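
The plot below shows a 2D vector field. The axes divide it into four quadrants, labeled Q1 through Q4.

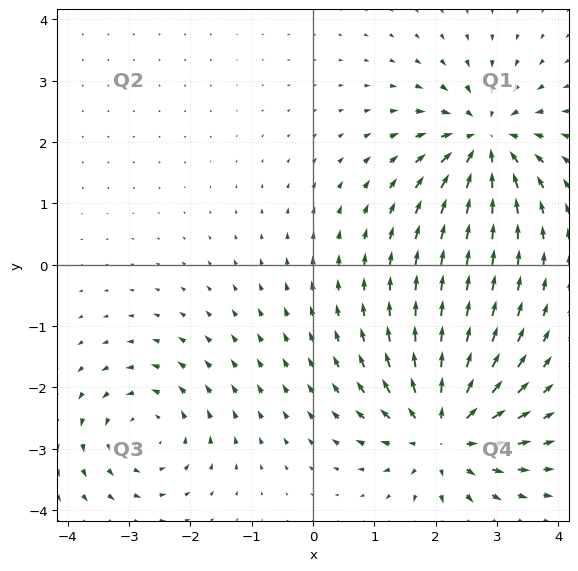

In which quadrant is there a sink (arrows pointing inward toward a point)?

The sink sits at approximately (2.8, 2.0), which lies in quadrant Q1. The divergence there is about -5, negative as expected for a sink.

Q1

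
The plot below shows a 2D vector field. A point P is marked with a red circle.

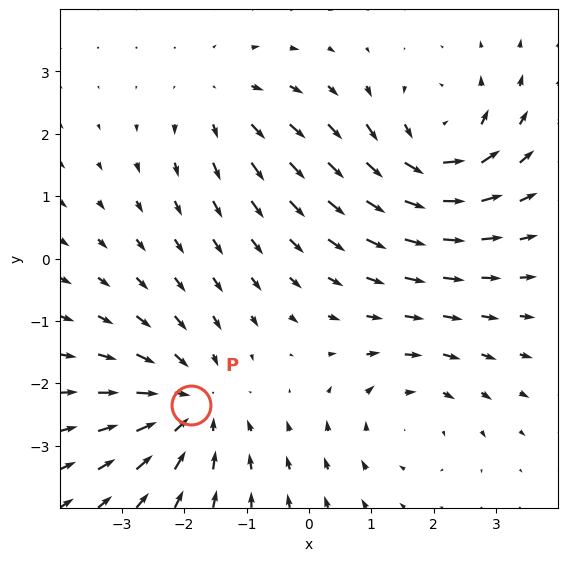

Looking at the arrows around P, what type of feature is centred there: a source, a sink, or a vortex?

sink

At P (-1.9, -2.3) the arrows converge inward. Divergence about -4, curl ≈0 — negative divergence with near-zero curl is a sink.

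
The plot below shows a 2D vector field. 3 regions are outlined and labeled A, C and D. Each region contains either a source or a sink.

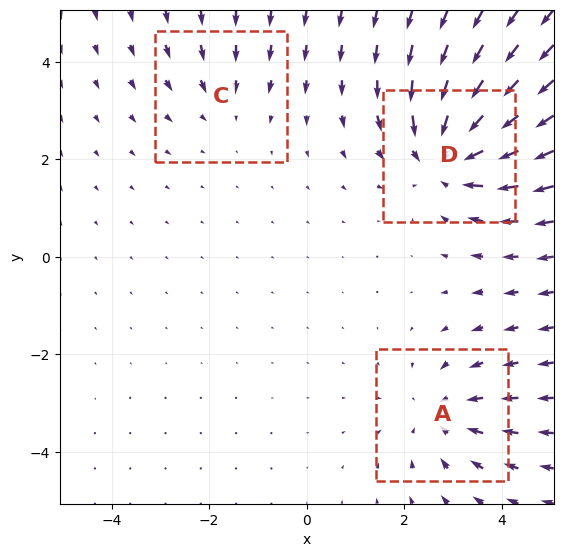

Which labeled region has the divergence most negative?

Divergence at each region's feature centre — A: about -3, C: about -2, D: about -4. Region D is most negative.

D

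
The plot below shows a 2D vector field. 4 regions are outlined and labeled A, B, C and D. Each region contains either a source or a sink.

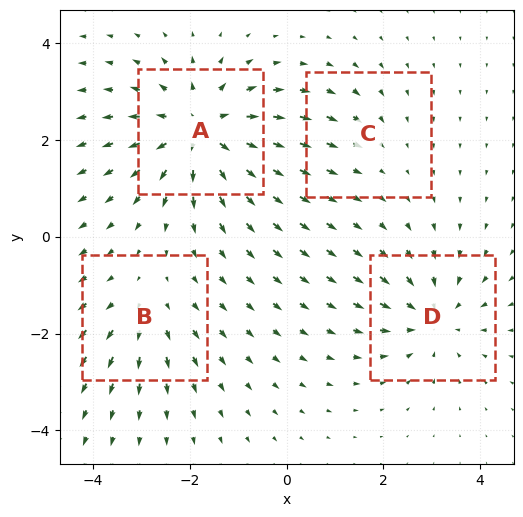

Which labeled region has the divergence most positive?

Divergence at each region's feature centre — A: about +6, B: about +3, C: about -2, D: about -4. Region A is most positive.

A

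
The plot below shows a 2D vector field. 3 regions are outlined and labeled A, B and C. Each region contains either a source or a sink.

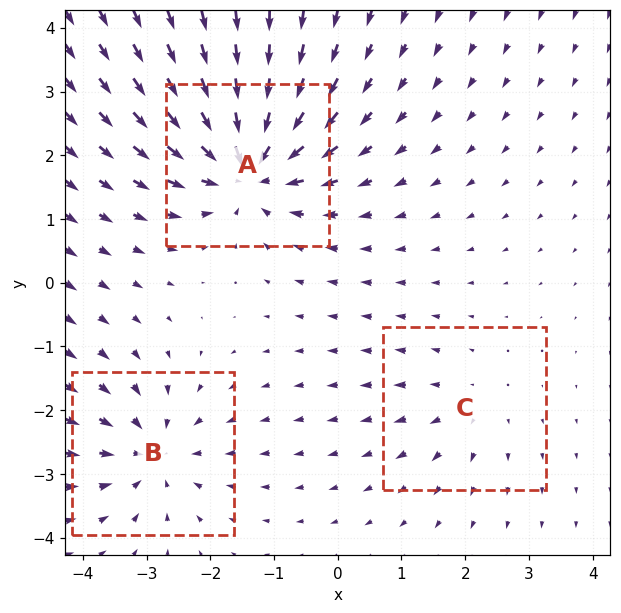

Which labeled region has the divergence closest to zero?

C

Divergence at each region's feature centre — A: about -6, B: about -4, C: about +2. Region C is closest to zero.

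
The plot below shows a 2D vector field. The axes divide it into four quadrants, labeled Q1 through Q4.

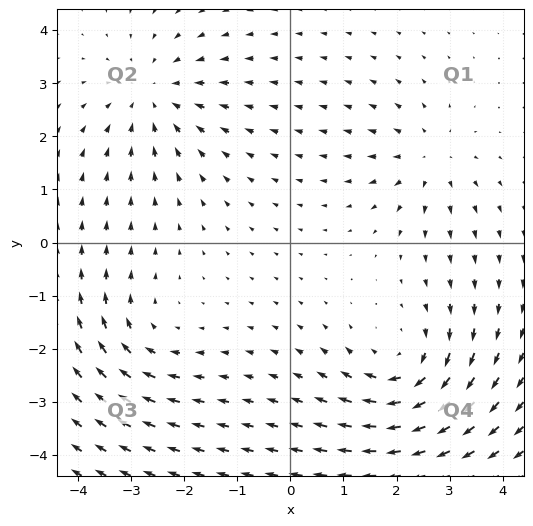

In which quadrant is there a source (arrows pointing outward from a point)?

Q1

The source sits at approximately (2.6, 1.6), which lies in quadrant Q1. The divergence there is about +3, positive as expected for a source.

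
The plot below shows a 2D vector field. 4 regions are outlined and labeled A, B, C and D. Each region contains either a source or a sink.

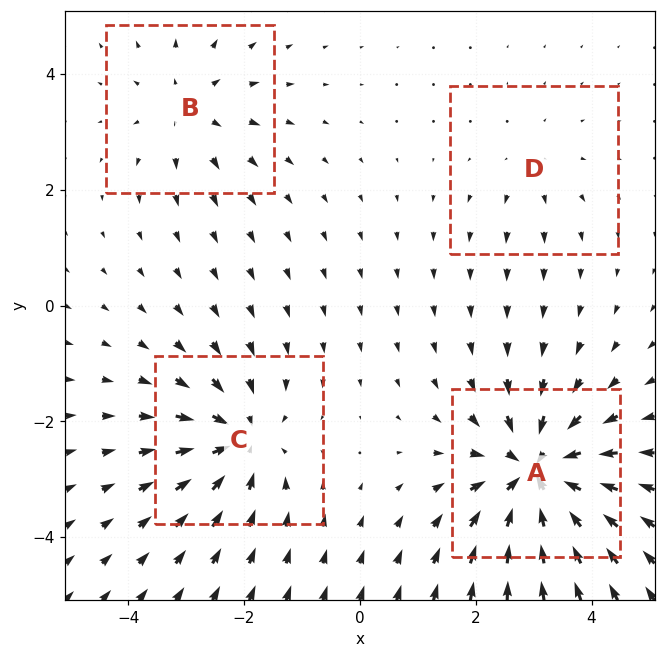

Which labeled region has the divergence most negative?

A

Divergence at each region's feature centre — A: about -8, B: about +4, C: about -5, D: about +2. Region A is most negative.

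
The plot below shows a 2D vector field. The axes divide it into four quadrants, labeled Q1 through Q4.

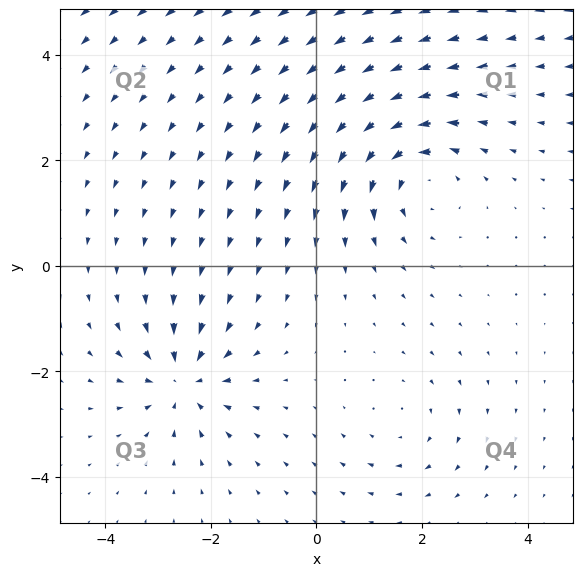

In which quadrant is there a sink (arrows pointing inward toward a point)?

The sink sits at approximately (-2.5, -2.2), which lies in quadrant Q3. The divergence there is about -5, negative as expected for a sink.

Q3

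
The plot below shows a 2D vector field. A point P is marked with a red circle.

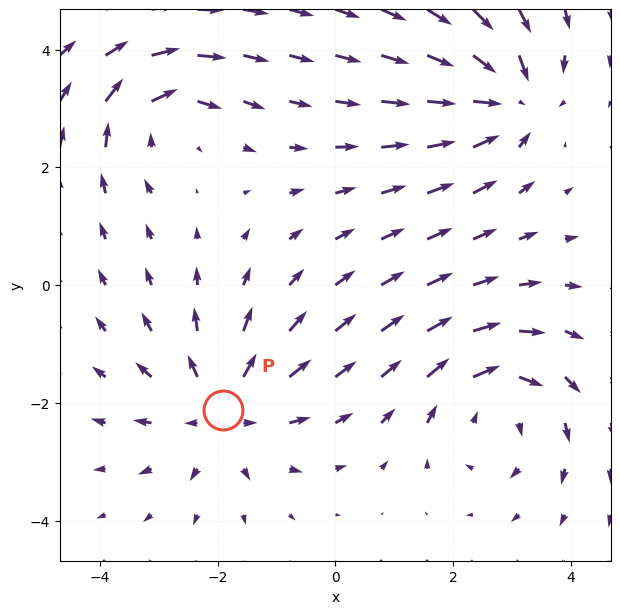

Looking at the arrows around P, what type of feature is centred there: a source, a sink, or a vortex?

source

At P (-1.9, -2.1) the arrows spread outward. Divergence about +5, curl ≈0 — positive divergence with near-zero curl is a source.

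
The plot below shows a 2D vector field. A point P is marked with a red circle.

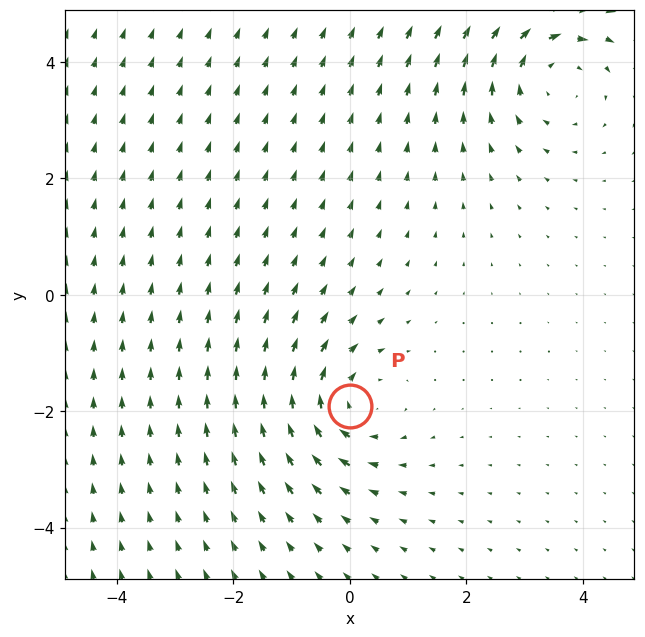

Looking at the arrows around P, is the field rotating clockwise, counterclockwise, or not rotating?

Near P at (0.0, -1.9) the arrows circulate clockwise. The curl (z-component) there is about -4; negative curl means clockwise rotation.

clockwise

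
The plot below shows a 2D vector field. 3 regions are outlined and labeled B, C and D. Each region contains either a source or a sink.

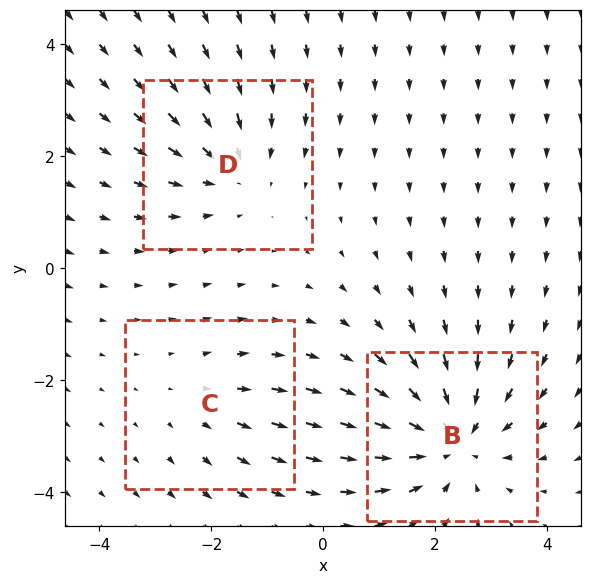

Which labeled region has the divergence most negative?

Divergence at each region's feature centre — B: about -4, C: about +2, D: about -3. Region B is most negative.

B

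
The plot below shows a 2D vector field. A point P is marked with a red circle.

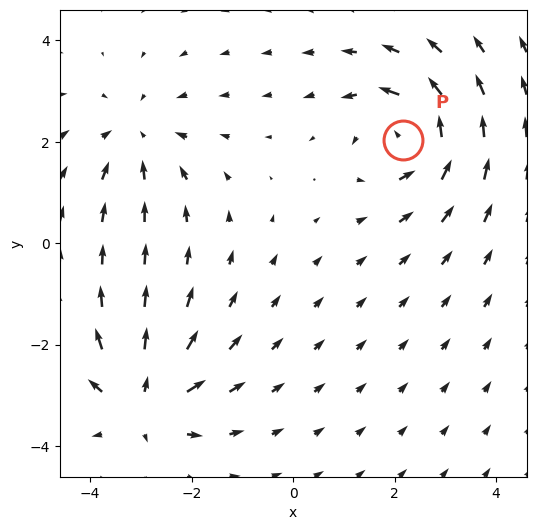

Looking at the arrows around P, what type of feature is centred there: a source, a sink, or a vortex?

At P (2.2, 2.0) the arrows circulate counterclockwise. Divergence ≈0, curl about +4 — near-zero divergence with nonzero curl is a vortex.

vortex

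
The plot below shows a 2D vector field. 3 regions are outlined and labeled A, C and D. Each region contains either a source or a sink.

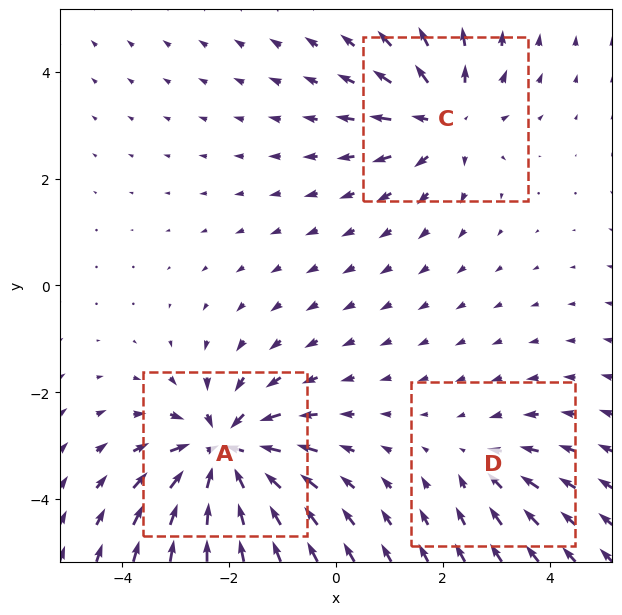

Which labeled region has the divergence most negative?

A

Divergence at each region's feature centre — A: about -5, C: about +4, D: about -2. Region A is most negative.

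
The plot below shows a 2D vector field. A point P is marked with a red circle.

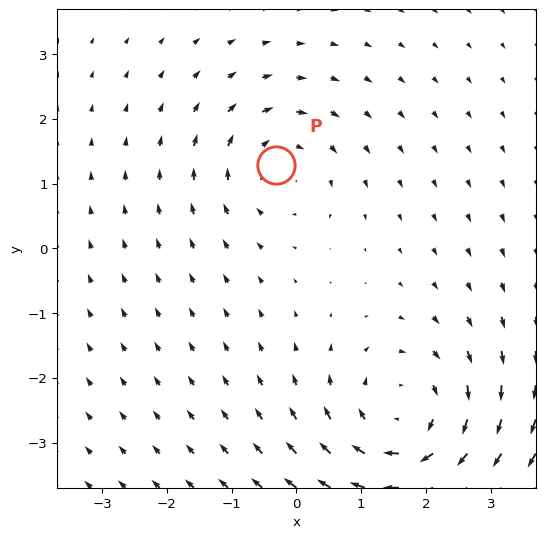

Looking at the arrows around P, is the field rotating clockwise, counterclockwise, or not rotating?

clockwise

Near P at (-0.3, 1.3) the arrows circulate clockwise. The curl (z-component) there is about -3; negative curl means clockwise rotation.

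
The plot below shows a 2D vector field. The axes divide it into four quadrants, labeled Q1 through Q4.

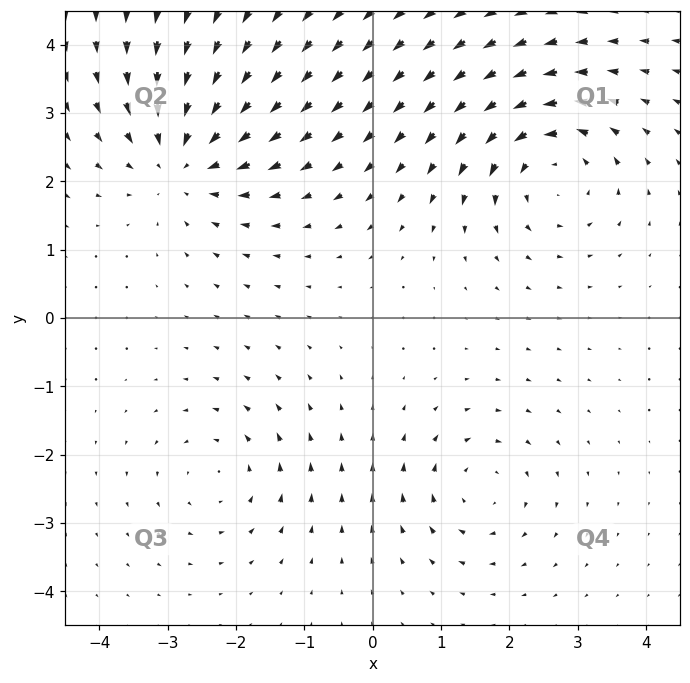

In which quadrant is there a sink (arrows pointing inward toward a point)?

Q2

The sink sits at approximately (-2.8, 2.3), which lies in quadrant Q2. The divergence there is about -5, negative as expected for a sink.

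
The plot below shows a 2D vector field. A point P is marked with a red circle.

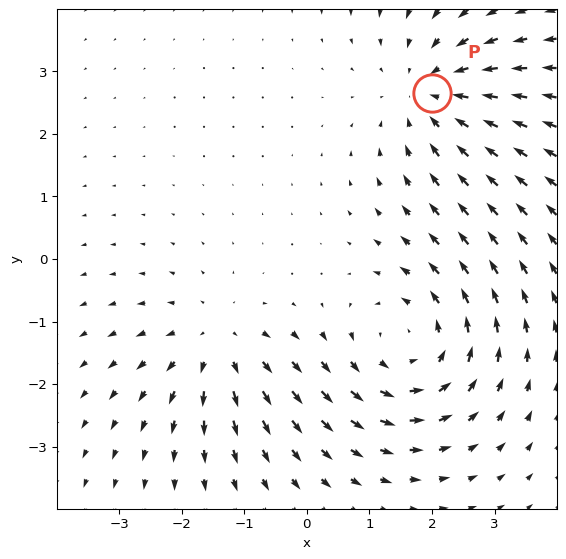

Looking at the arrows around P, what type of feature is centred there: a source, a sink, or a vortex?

sink

At P (2.0, 2.7) the arrows converge inward. Divergence about -3, curl ≈0 — negative divergence with near-zero curl is a sink.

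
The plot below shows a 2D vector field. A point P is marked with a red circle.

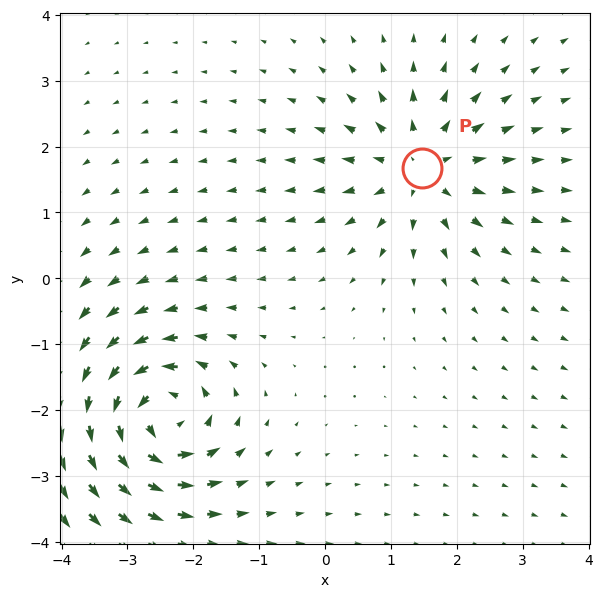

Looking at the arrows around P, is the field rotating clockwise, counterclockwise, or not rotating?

Near P at (1.5, 1.7) the arrows show no circulation. The curl there is ≈0.

not rotating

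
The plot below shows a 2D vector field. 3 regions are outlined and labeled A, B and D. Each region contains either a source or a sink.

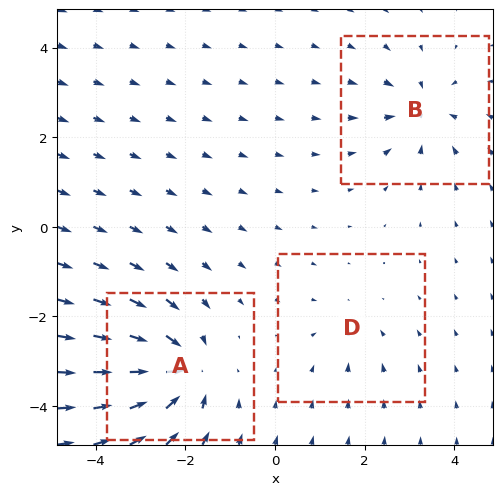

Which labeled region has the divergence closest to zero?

D

Divergence at each region's feature centre — A: about -6, B: about -4, D: about -2. Region D is closest to zero.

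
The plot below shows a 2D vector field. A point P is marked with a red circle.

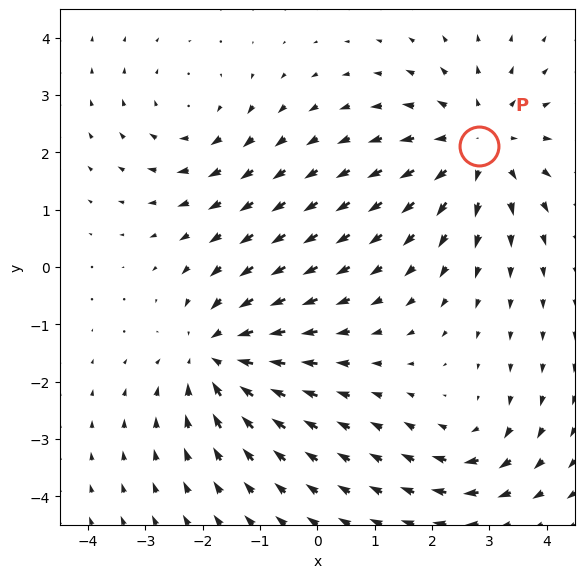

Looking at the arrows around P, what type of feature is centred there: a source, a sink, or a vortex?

source

At P (2.8, 2.1) the arrows spread outward. Divergence about +4, curl ≈0 — positive divergence with near-zero curl is a source.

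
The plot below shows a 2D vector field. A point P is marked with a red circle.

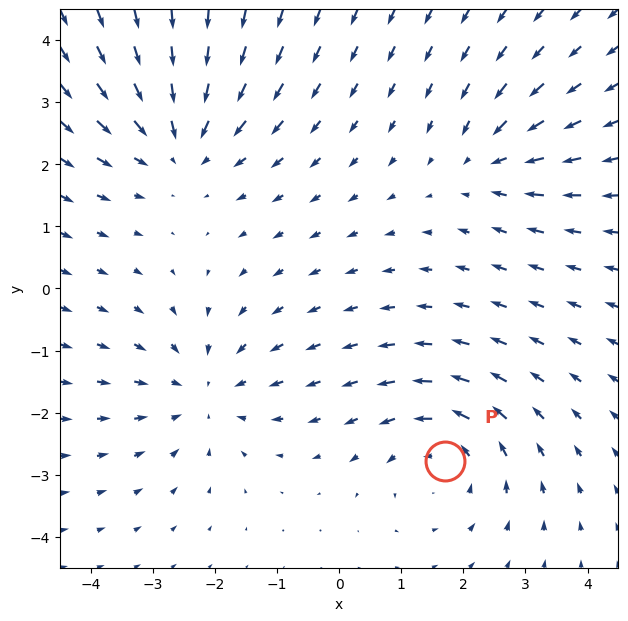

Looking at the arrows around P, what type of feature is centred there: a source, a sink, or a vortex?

vortex

At P (1.7, -2.8) the arrows circulate counterclockwise. Divergence ≈0, curl about +4 — near-zero divergence with nonzero curl is a vortex.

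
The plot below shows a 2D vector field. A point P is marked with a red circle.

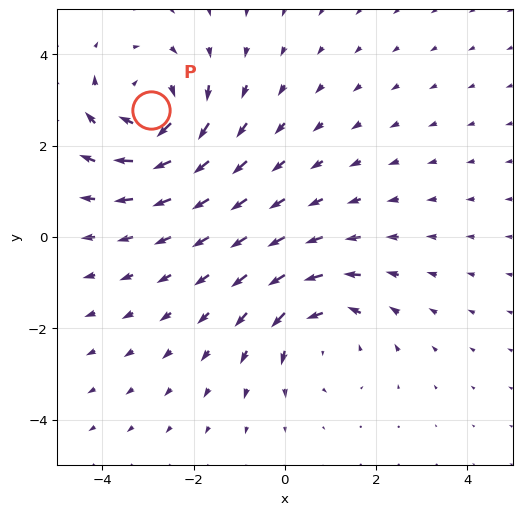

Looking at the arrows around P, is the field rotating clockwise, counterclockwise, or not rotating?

Near P at (-2.9, 2.8) the arrows circulate clockwise. The curl (z-component) there is about -5; negative curl means clockwise rotation.

clockwise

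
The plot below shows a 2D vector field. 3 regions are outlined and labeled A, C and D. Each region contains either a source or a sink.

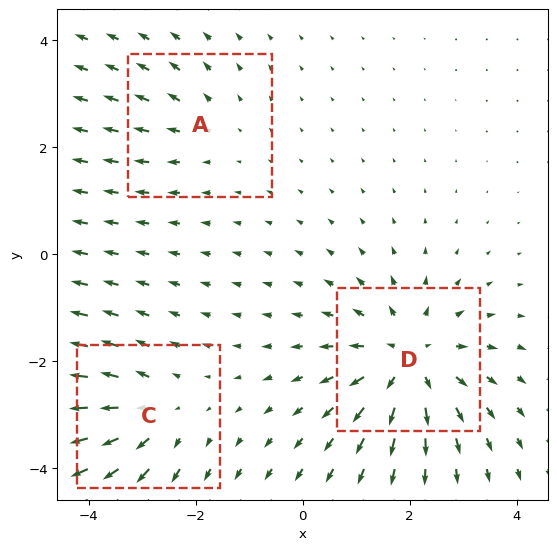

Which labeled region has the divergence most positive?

Divergence at each region's feature centre — A: about +2, C: about +3, D: about +5. Region D is most positive.

D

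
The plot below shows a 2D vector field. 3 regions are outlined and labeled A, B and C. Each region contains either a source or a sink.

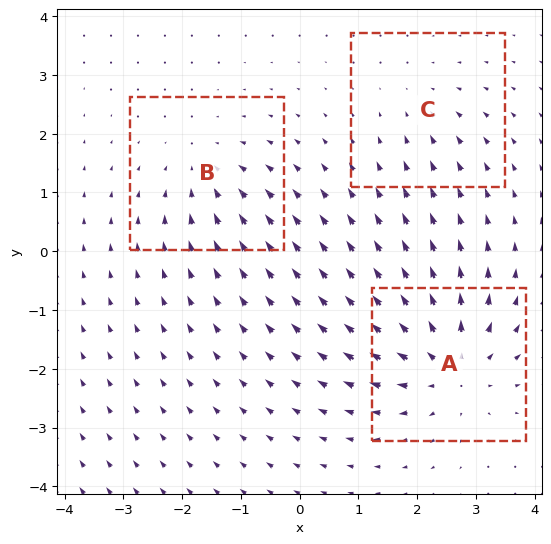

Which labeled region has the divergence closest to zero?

Divergence at each region's feature centre — A: about +5, B: about -3, C: about -2. Region C is closest to zero.

C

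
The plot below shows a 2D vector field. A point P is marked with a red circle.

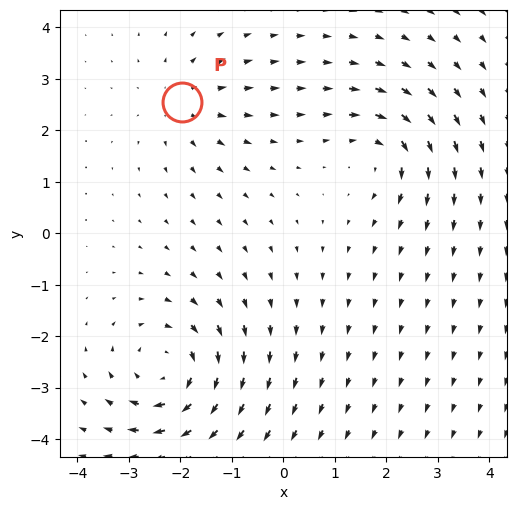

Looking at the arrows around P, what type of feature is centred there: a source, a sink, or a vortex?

At P (-2.0, 2.5) the arrows spread outward. Divergence about +2, curl ≈0 — positive divergence with near-zero curl is a source.

source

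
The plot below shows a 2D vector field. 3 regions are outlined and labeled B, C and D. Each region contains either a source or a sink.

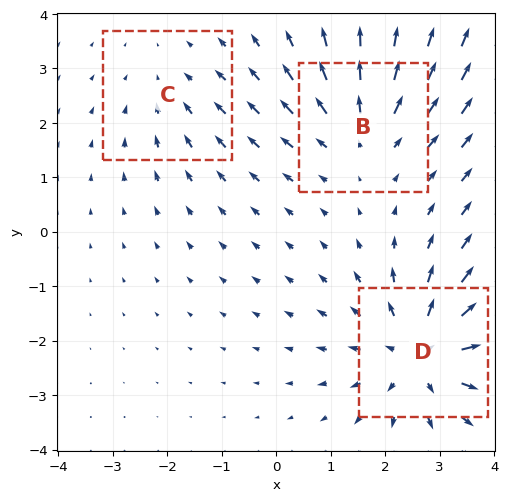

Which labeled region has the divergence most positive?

Divergence at each region's feature centre — B: about +3, C: about -2, D: about +5. Region D is most positive.

D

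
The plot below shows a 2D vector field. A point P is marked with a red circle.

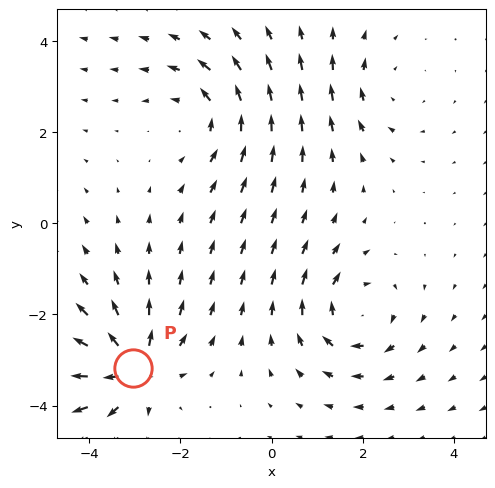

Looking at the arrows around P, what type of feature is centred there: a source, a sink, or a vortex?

source

At P (-3.0, -3.2) the arrows spread outward. Divergence about +6, curl ≈0 — positive divergence with near-zero curl is a source.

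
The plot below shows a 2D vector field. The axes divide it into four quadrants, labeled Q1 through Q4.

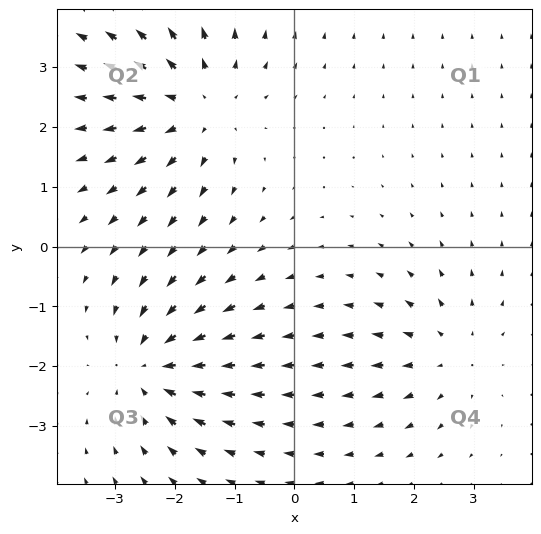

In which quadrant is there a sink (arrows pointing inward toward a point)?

The sink sits at approximately (-2.4, -2.0), which lies in quadrant Q3. The divergence there is about -4, negative as expected for a sink.

Q3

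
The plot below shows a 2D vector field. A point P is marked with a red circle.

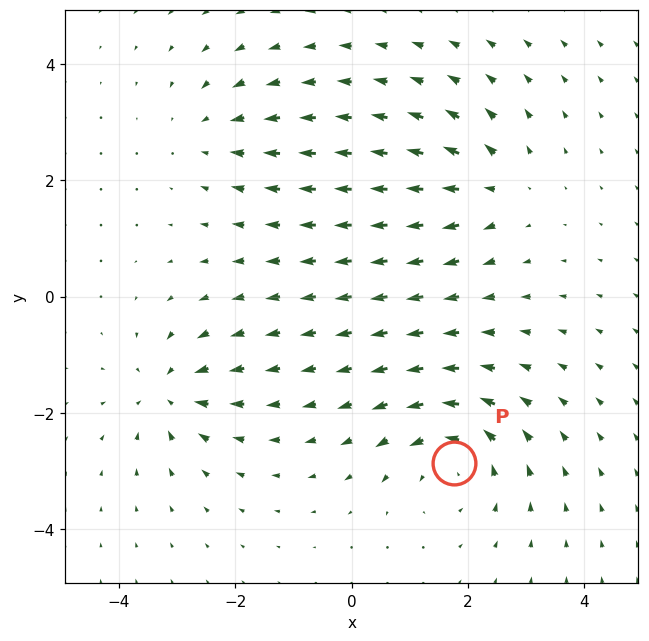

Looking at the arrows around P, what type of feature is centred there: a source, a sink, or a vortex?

At P (1.8, -2.9) the arrows circulate counterclockwise. Divergence ≈0, curl about +4 — near-zero divergence with nonzero curl is a vortex.

vortex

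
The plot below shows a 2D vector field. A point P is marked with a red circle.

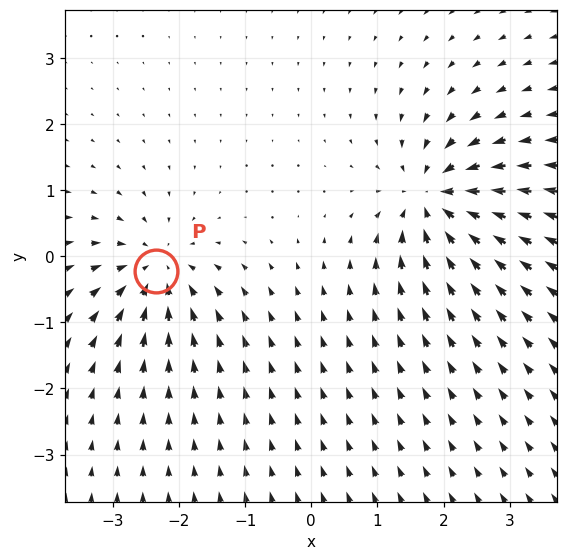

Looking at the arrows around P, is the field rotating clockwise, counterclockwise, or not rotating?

not rotating

Near P at (-2.3, -0.2) the arrows show no circulation. The curl there is ≈0.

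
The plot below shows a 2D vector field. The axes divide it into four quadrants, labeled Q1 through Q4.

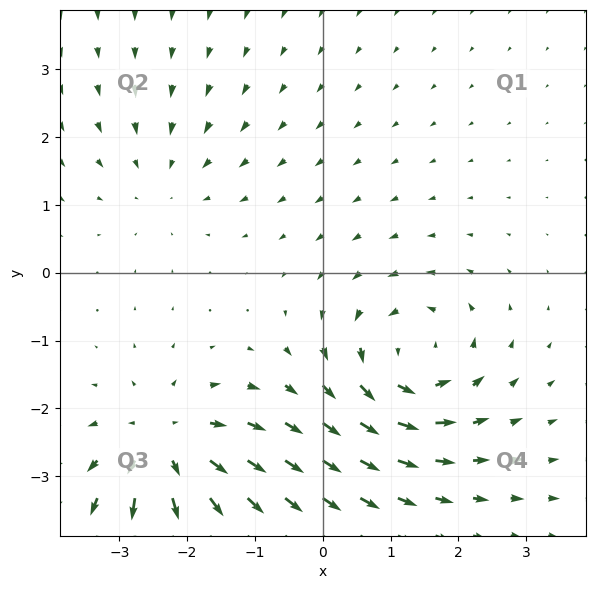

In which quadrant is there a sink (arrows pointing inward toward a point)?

The sink sits at approximately (-2.4, 1.4), which lies in quadrant Q2. The divergence there is about -2, negative as expected for a sink.

Q2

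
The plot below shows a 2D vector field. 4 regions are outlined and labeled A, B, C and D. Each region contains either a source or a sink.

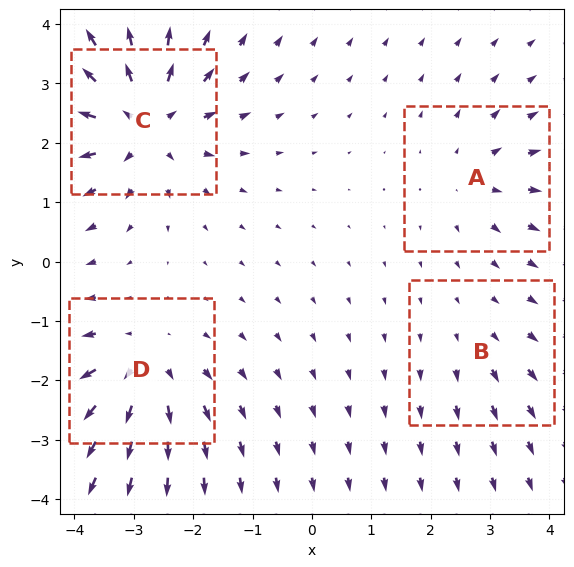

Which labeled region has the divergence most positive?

Divergence at each region's feature centre — A: about +3, B: about +2, C: about +7, D: about +5. Region C is most positive.

C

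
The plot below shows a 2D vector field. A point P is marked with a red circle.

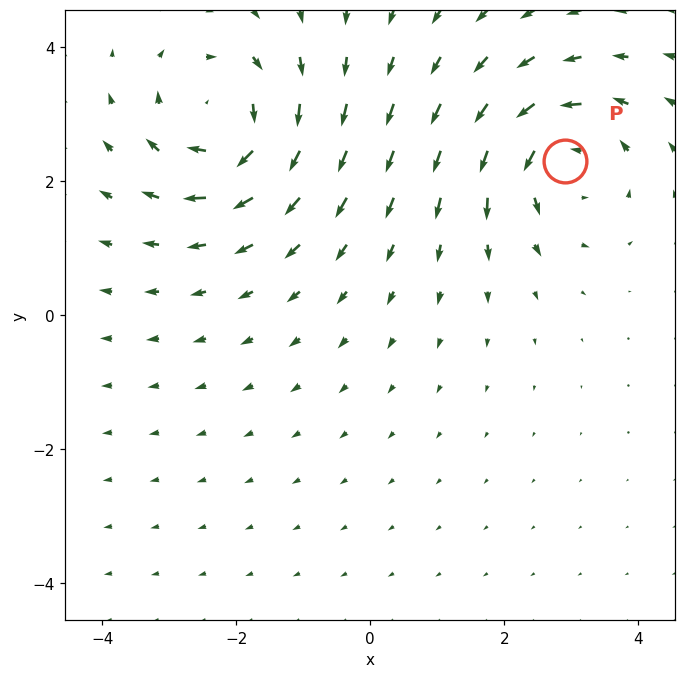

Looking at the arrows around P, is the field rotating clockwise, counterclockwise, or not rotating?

counterclockwise

Near P at (2.9, 2.3) the arrows circulate counterclockwise. The curl (z-component) there is about +5; positive curl means counterclockwise rotation.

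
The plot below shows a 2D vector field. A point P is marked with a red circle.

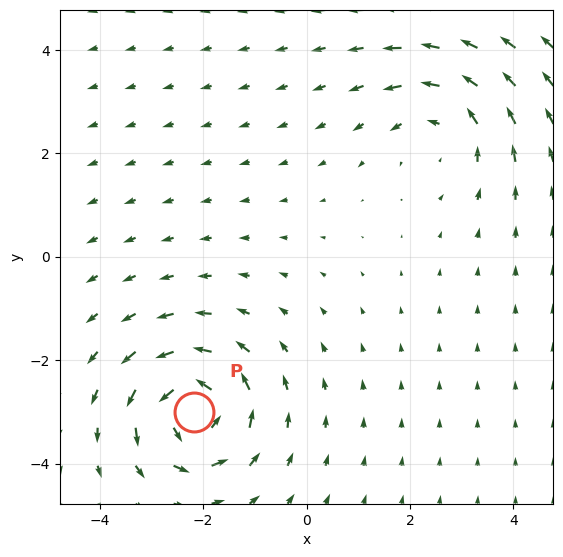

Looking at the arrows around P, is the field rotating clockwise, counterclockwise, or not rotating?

counterclockwise

Near P at (-2.2, -3.0) the arrows circulate counterclockwise. The curl (z-component) there is about +6; positive curl means counterclockwise rotation.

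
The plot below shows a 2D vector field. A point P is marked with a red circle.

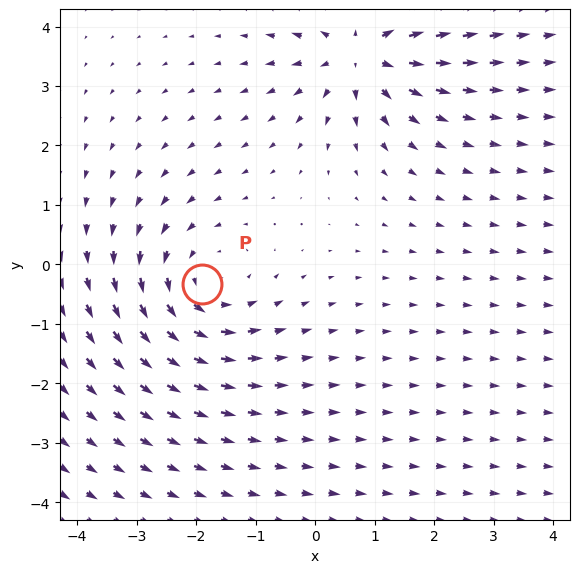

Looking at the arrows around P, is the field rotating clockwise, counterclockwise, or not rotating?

Near P at (-1.9, -0.3) the arrows circulate counterclockwise. The curl (z-component) there is about +3; positive curl means counterclockwise rotation.

counterclockwise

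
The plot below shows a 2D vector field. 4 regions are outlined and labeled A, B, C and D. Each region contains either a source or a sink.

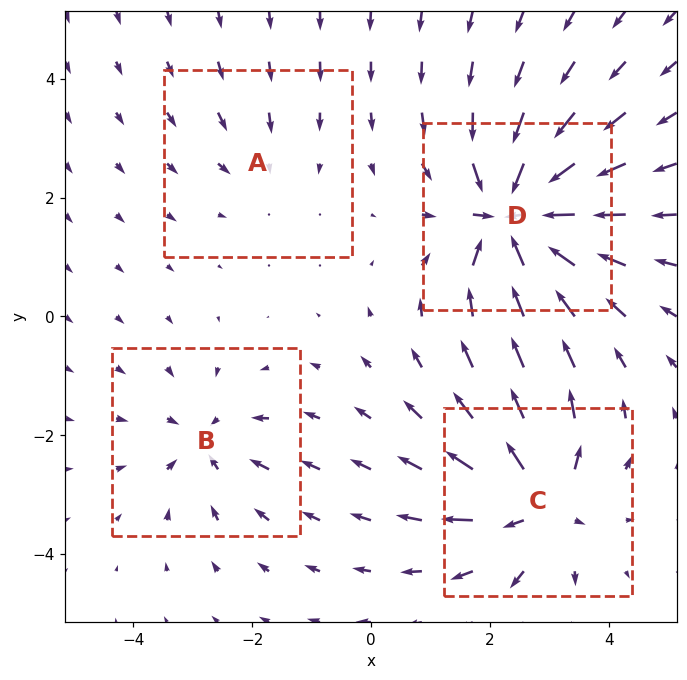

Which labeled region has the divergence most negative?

Divergence at each region's feature centre — A: about -2, B: about -4, C: about +6, D: about -9. Region D is most negative.

D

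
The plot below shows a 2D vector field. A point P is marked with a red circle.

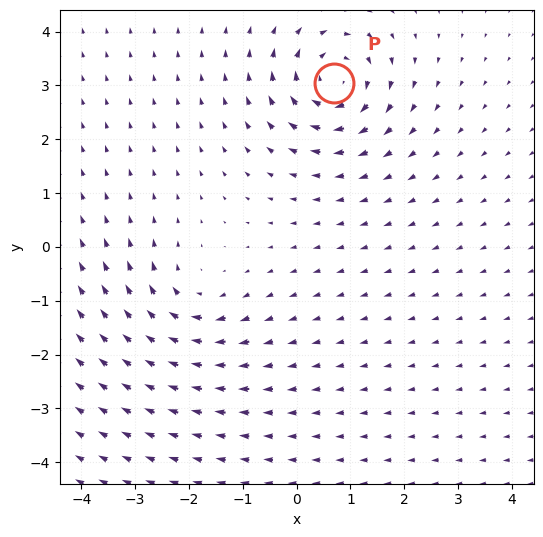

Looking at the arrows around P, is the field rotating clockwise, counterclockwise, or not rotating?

clockwise

Near P at (0.7, 3.0) the arrows circulate clockwise. The curl (z-component) there is about -5; negative curl means clockwise rotation.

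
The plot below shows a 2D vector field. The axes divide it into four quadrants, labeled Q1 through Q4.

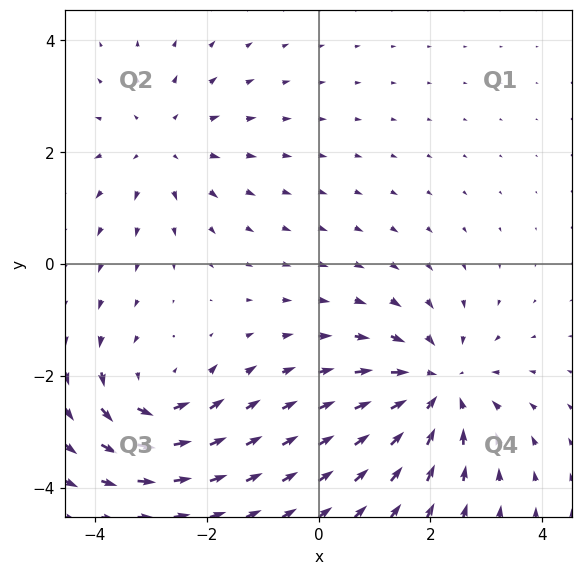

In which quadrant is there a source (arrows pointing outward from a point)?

Q2

The source sits at approximately (-2.8, 2.1), which lies in quadrant Q2. The divergence there is about +3, positive as expected for a source.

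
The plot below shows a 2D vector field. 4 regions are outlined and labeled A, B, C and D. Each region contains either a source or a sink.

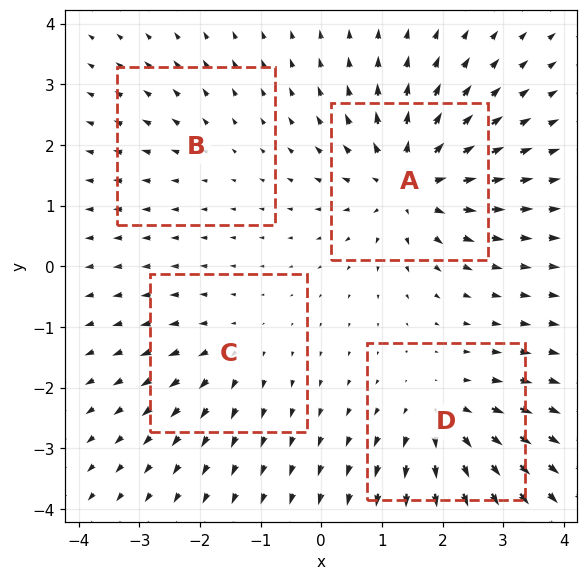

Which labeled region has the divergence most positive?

Divergence at each region's feature centre — A: about +8, B: about +2, C: about +4, D: about +5. Region A is most positive.

A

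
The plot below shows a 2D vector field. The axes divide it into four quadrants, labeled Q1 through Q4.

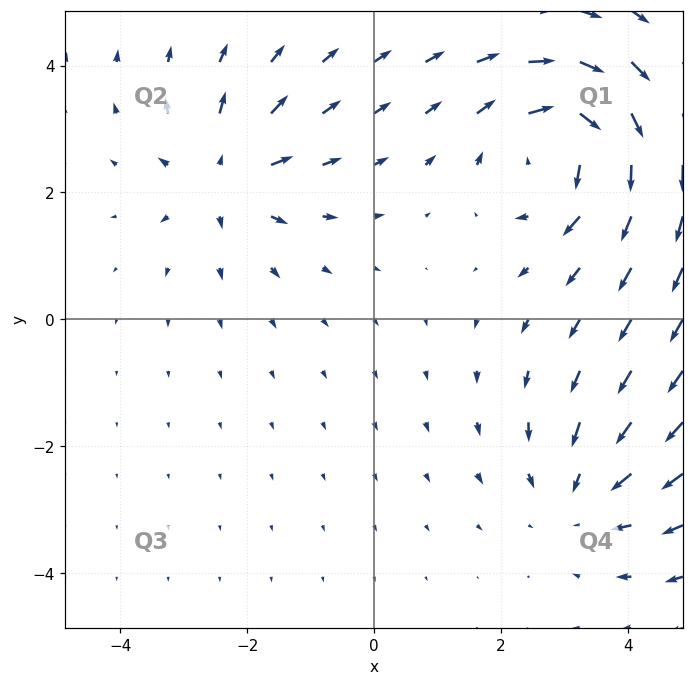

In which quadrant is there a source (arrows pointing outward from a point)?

The source sits at approximately (-2.4, 2.3), which lies in quadrant Q2. The divergence there is about +4, positive as expected for a source.

Q2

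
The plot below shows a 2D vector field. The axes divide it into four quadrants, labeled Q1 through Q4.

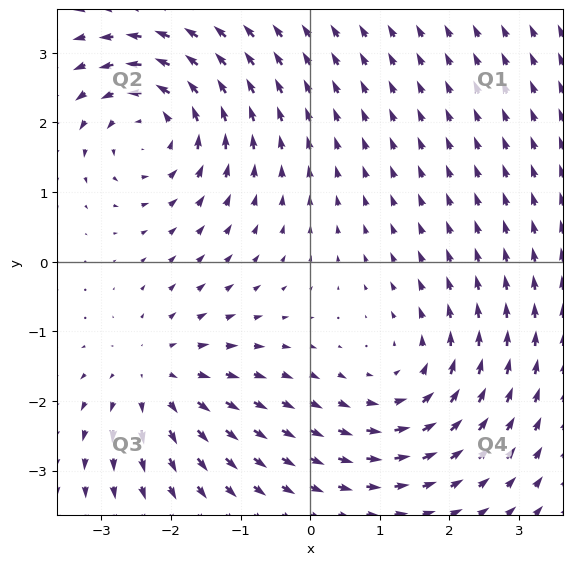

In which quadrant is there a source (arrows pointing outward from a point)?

The source sits at approximately (-2.2, -1.6), which lies in quadrant Q3. The divergence there is about +4, positive as expected for a source.

Q3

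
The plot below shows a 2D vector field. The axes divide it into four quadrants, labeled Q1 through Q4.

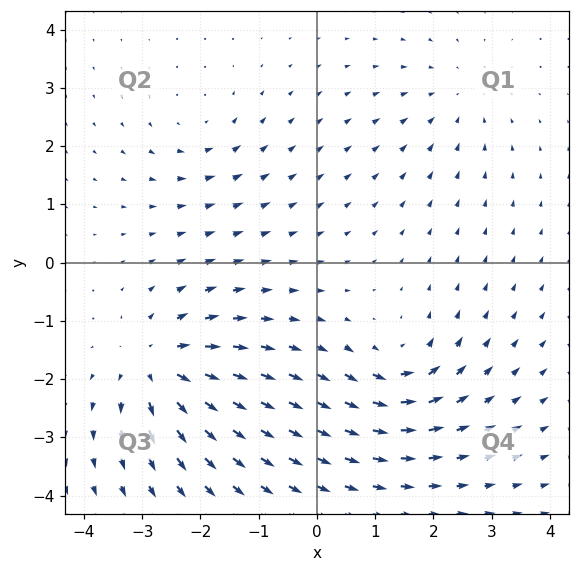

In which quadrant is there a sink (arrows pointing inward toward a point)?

The sink sits at approximately (2.4, 2.8), which lies in quadrant Q1. The divergence there is about -3, negative as expected for a sink.

Q1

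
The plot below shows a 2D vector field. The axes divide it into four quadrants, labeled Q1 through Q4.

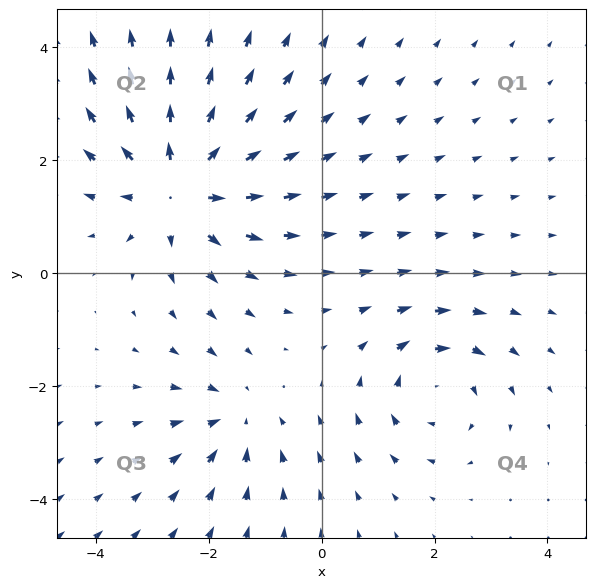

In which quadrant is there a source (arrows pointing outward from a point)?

Q2

The source sits at approximately (-2.5, 1.6), which lies in quadrant Q2. The divergence there is about +5, positive as expected for a source.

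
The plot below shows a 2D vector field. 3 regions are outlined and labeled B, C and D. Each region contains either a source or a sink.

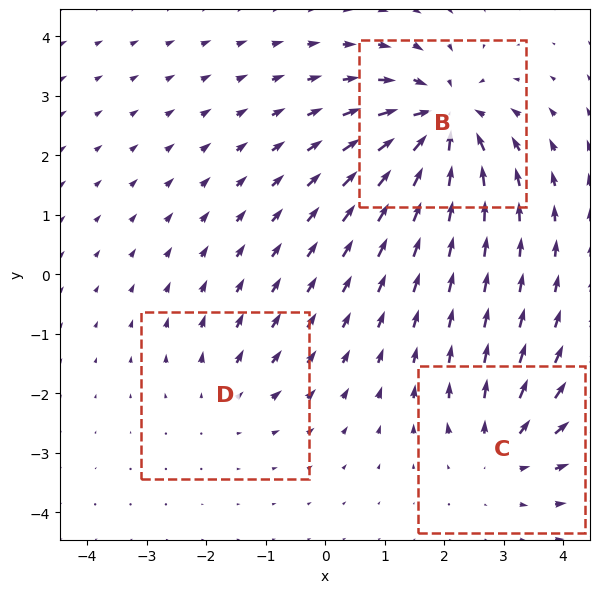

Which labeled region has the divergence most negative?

Divergence at each region's feature centre — B: about -6, C: about +3, D: about +2. Region B is most negative.

B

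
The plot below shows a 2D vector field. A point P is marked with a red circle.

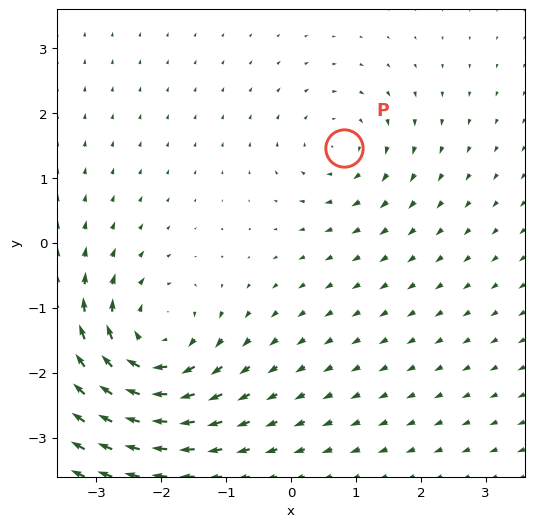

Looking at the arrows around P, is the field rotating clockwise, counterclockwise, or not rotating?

Near P at (0.8, 1.5) the arrows circulate clockwise. The curl (z-component) there is about -3; negative curl means clockwise rotation.

clockwise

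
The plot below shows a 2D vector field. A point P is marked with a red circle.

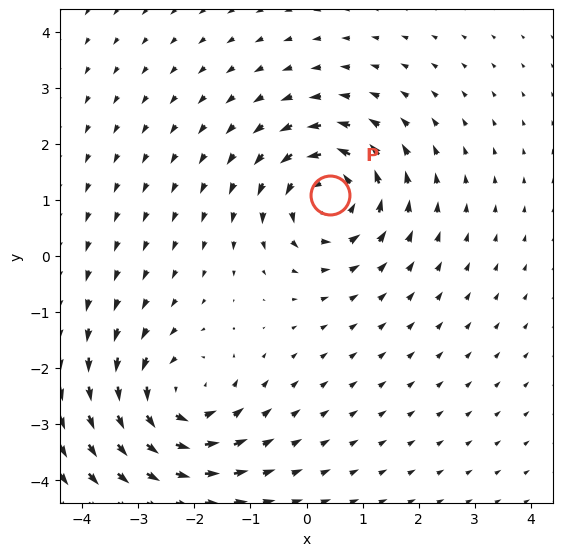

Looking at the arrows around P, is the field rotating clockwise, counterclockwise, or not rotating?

counterclockwise

Near P at (0.4, 1.1) the arrows circulate counterclockwise. The curl (z-component) there is about +6; positive curl means counterclockwise rotation.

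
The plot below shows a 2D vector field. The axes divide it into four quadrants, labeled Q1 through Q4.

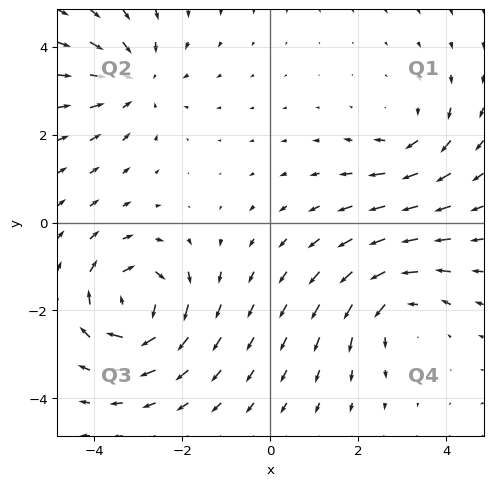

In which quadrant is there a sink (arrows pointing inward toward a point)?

The sink sits at approximately (-3.1, 3.2), which lies in quadrant Q2. The divergence there is about -4, negative as expected for a sink.

Q2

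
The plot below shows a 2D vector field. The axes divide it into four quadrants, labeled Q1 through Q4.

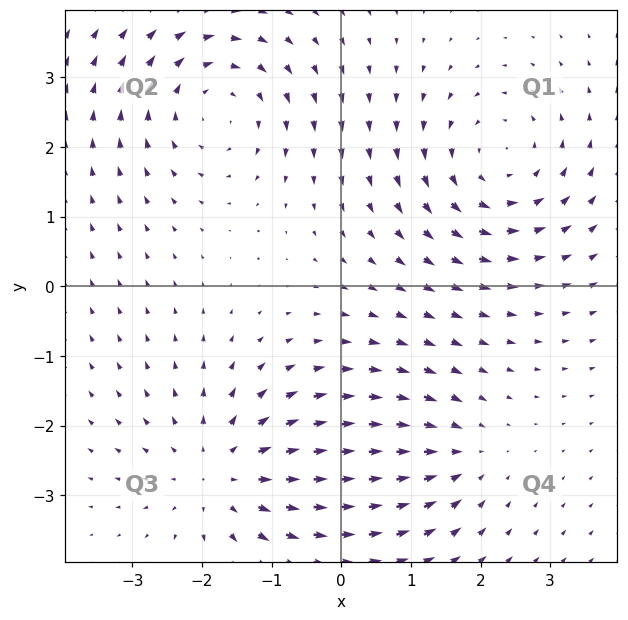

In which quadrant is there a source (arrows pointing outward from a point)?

The source sits at approximately (-1.7, -2.7), which lies in quadrant Q3. The divergence there is about +4, positive as expected for a source.

Q3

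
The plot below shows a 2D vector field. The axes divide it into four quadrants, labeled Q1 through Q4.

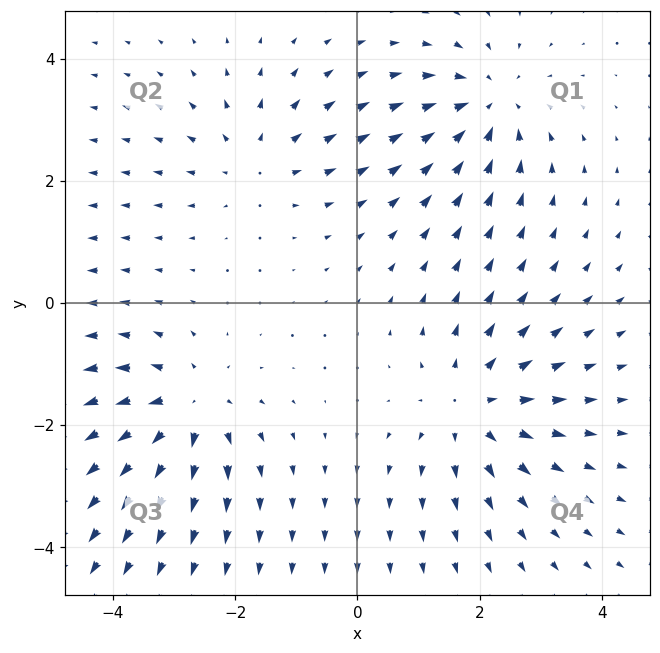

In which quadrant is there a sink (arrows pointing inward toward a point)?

Q1

The sink sits at approximately (2.2, 3.2), which lies in quadrant Q1. The divergence there is about -4, negative as expected for a sink.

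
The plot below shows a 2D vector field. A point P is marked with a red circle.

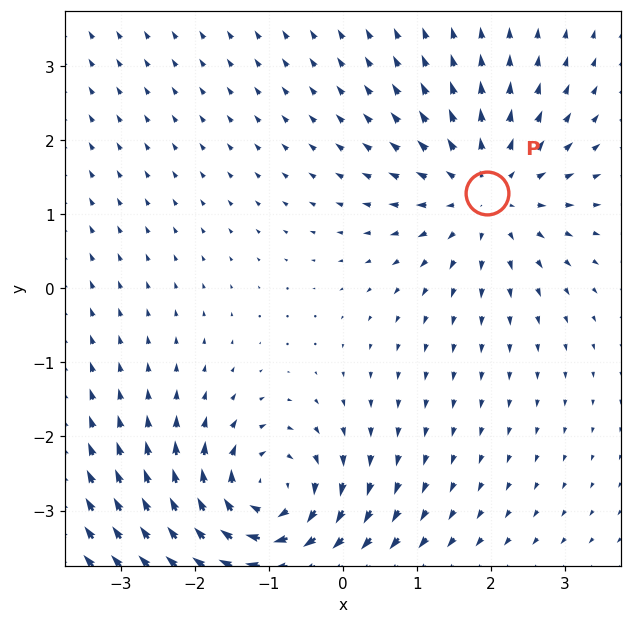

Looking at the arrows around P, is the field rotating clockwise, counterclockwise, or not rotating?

Near P at (1.9, 1.3) the arrows show no circulation. The curl there is ≈0.

not rotating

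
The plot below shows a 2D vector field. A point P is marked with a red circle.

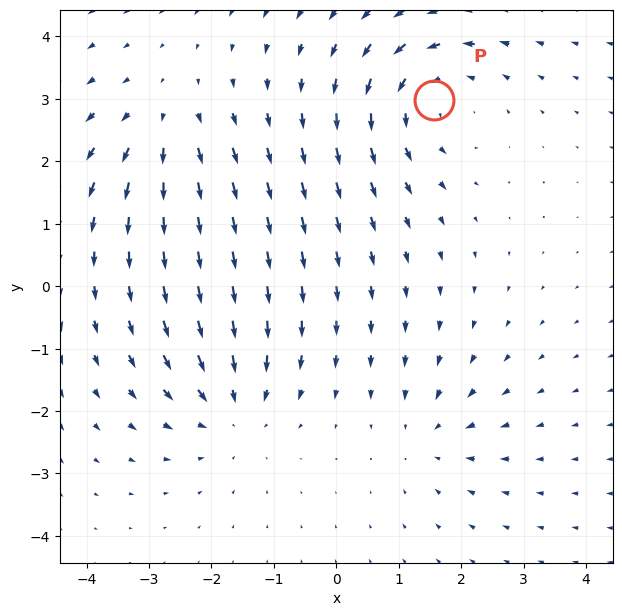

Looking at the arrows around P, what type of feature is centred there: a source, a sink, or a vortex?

At P (1.6, 3.0) the arrows circulate counterclockwise. Divergence ≈0, curl about +4 — near-zero divergence with nonzero curl is a vortex.

vortex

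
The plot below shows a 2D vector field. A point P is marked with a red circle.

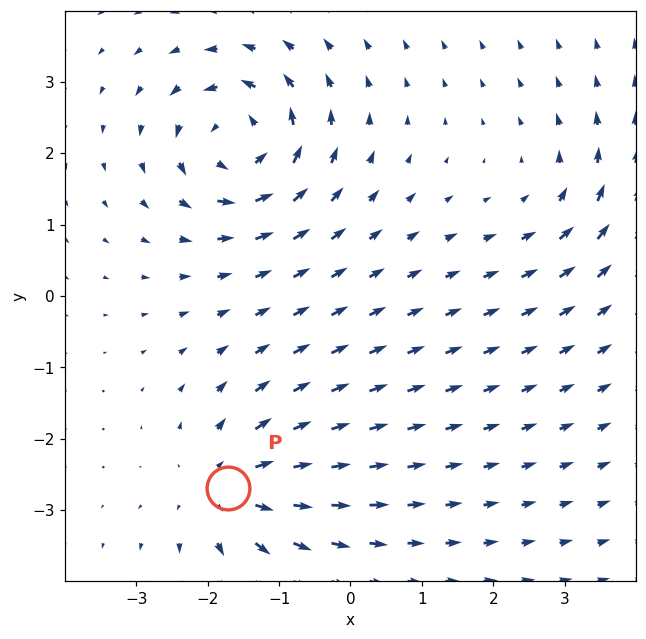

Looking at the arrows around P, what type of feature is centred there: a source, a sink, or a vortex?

At P (-1.7, -2.7) the arrows spread outward. Divergence about +4, curl ≈0 — positive divergence with near-zero curl is a source.

source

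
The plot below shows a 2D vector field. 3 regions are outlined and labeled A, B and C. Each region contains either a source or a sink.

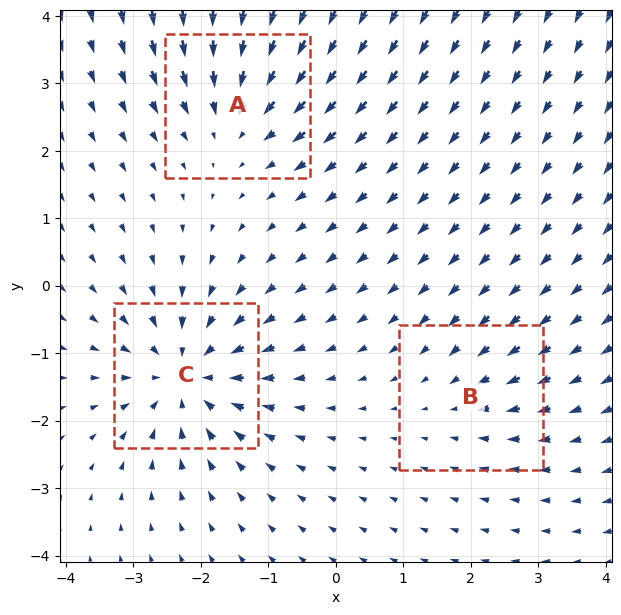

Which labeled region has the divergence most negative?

Divergence at each region's feature centre — A: about -4, B: about -2, C: about -5. Region C is most negative.

C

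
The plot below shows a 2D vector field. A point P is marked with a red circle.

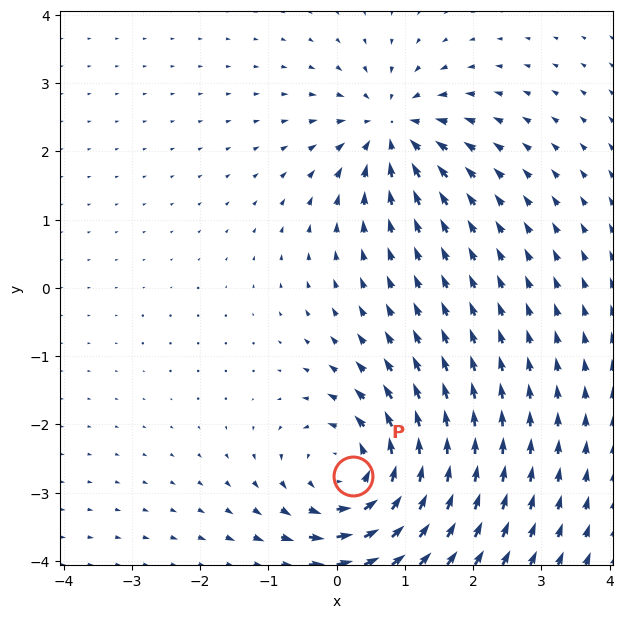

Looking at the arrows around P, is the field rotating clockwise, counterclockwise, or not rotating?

counterclockwise

Near P at (0.2, -2.8) the arrows circulate counterclockwise. The curl (z-component) there is about +5; positive curl means counterclockwise rotation.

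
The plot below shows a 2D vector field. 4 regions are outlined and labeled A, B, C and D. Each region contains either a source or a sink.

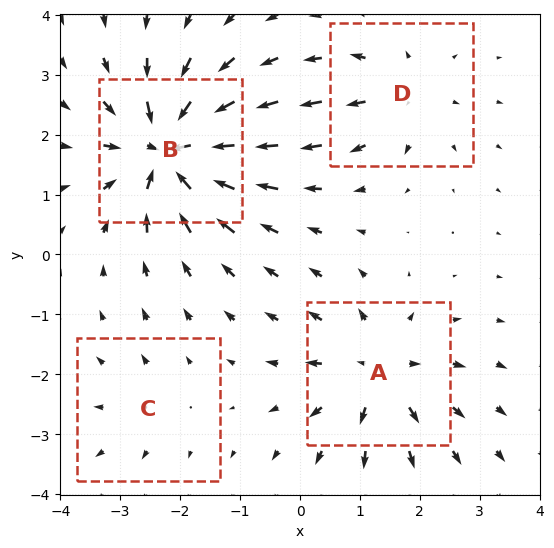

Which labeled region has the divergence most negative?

Divergence at each region's feature centre — A: about +6, B: about -9, C: about +3, D: about +4. Region B is most negative.

B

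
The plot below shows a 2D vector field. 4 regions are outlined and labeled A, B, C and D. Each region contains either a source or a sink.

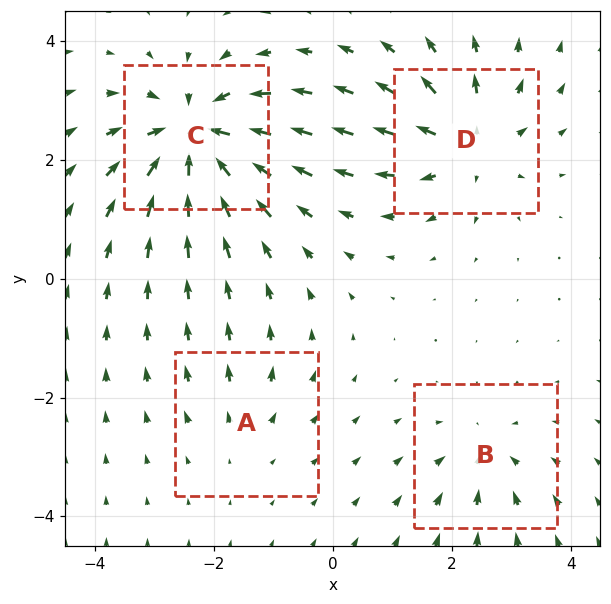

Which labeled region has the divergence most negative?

Divergence at each region's feature centre — A: about +2, B: about -4, C: about -8, D: about +6. Region C is most negative.

C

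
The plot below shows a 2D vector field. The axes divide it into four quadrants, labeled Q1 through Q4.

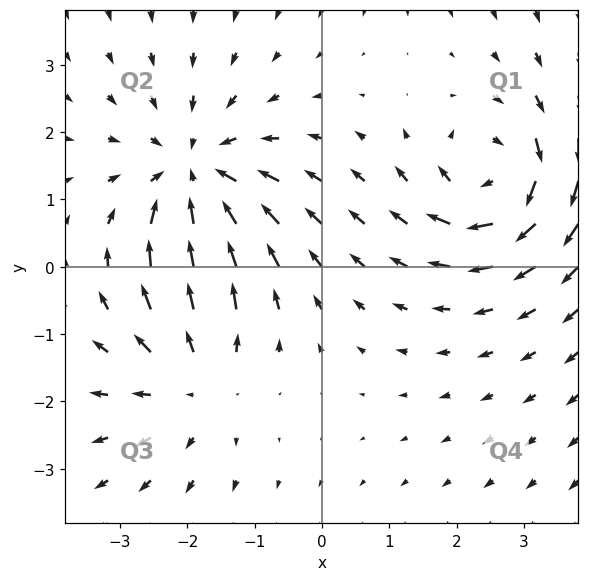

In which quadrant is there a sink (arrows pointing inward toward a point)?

The sink sits at approximately (-1.9, 1.4), which lies in quadrant Q2. The divergence there is about -4, negative as expected for a sink.

Q2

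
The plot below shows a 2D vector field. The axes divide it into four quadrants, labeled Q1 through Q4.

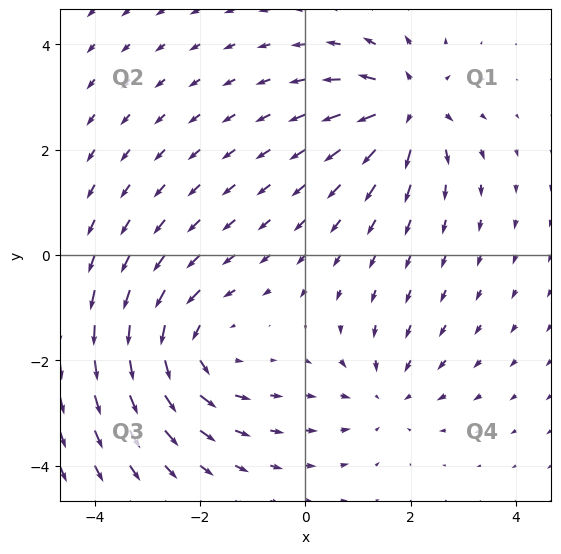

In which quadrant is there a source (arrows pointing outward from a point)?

The source sits at approximately (1.9, 2.8), which lies in quadrant Q1. The divergence there is about +6, positive as expected for a source.

Q1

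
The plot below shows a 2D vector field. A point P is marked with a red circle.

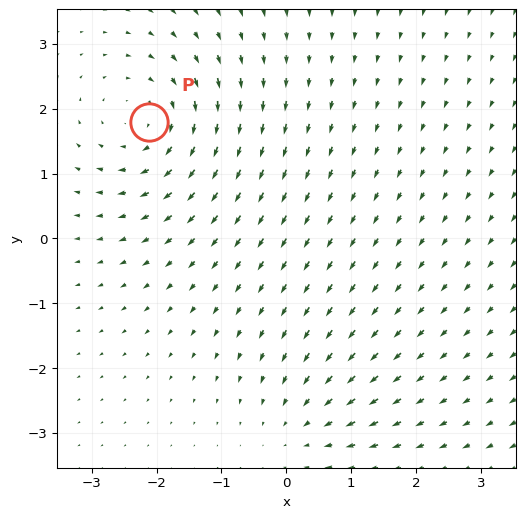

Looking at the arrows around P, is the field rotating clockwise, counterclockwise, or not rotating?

Near P at (-2.1, 1.8) the arrows circulate clockwise. The curl (z-component) there is about -4; negative curl means clockwise rotation.

clockwise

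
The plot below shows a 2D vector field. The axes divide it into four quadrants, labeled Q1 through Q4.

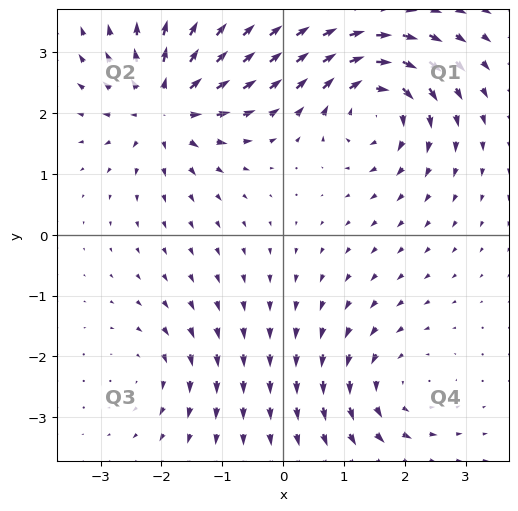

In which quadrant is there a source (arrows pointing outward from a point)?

Q2

The source sits at approximately (-2.0, 2.1), which lies in quadrant Q2. The divergence there is about +6, positive as expected for a source.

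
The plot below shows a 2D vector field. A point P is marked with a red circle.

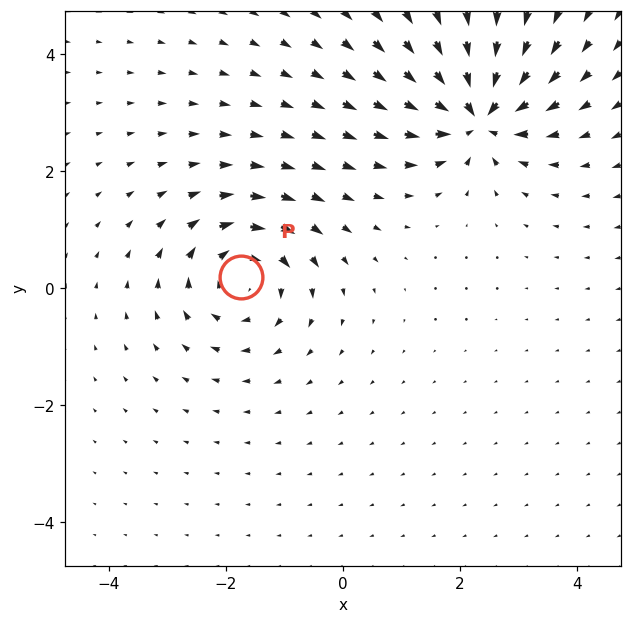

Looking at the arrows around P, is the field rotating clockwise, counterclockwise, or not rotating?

clockwise

Near P at (-1.7, 0.2) the arrows circulate clockwise. The curl (z-component) there is about -5; negative curl means clockwise rotation.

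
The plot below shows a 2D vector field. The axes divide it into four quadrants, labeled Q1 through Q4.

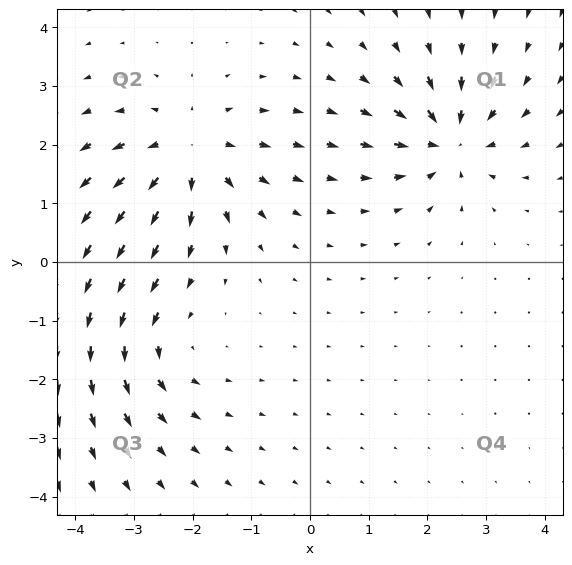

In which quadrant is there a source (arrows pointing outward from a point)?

Q2

The source sits at approximately (-2.1, 1.9), which lies in quadrant Q2. The divergence there is about +5, positive as expected for a source.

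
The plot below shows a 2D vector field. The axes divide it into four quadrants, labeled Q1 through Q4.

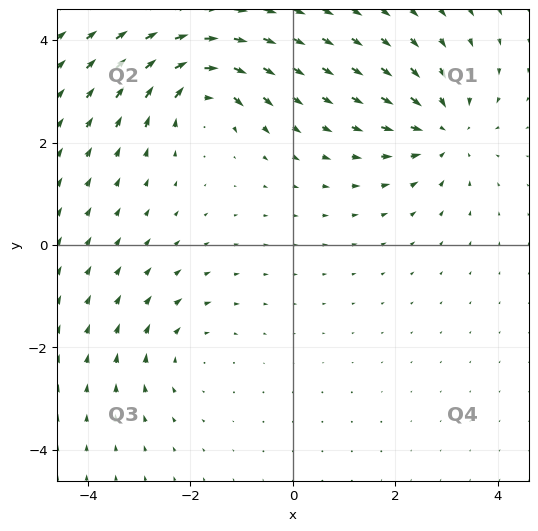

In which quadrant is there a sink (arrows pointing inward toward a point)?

The sink sits at approximately (3.0, 2.2), which lies in quadrant Q1. The divergence there is about -4, negative as expected for a sink.

Q1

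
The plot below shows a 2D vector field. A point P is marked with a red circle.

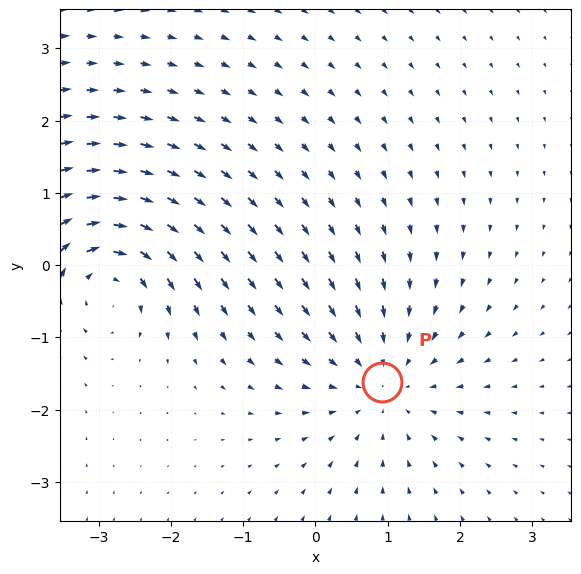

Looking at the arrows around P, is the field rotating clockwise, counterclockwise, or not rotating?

not rotating

Near P at (0.9, -1.6) the arrows show no circulation. The curl there is ≈0.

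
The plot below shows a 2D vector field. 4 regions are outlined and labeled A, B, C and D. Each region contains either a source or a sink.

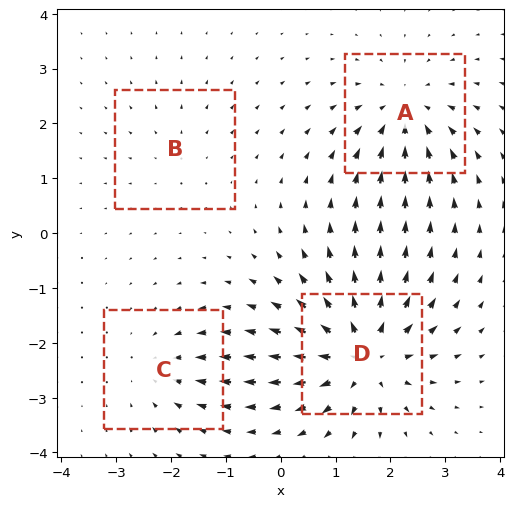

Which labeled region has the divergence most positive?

Divergence at each region's feature centre — A: about -5, B: about +2, C: about -3, D: about +8. Region D is most positive.

D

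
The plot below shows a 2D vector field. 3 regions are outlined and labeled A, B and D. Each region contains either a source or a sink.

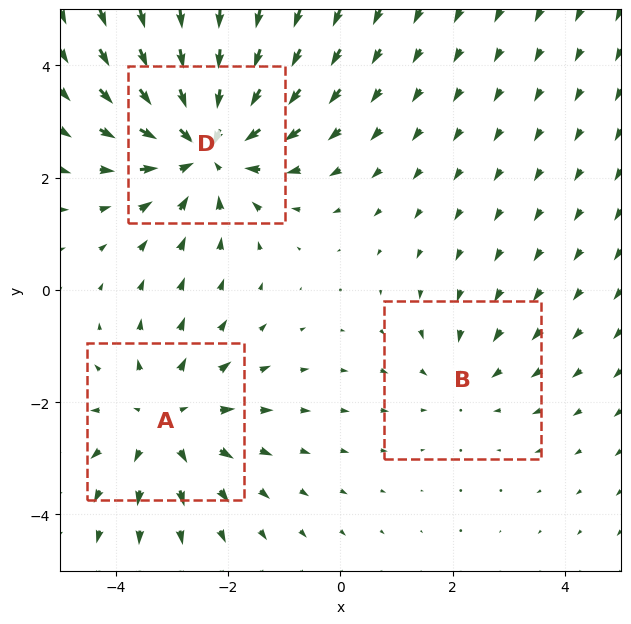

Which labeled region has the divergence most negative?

Divergence at each region's feature centre — A: about +3, B: about -2, D: about -4. Region D is most negative.

D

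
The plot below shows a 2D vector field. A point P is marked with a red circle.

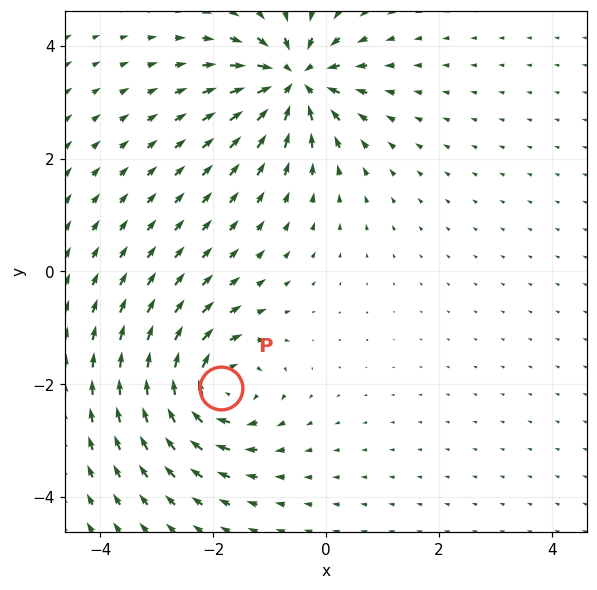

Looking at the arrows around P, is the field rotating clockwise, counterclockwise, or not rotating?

clockwise

Near P at (-1.9, -2.1) the arrows circulate clockwise. The curl (z-component) there is about -6; negative curl means clockwise rotation.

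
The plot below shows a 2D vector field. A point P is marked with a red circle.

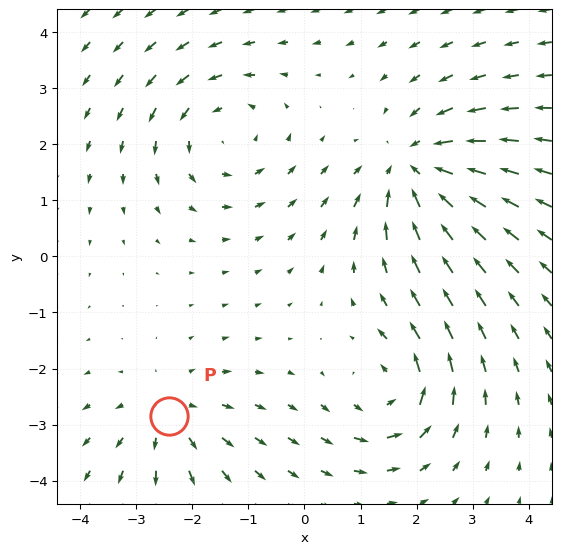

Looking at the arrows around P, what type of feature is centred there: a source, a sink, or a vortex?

source

At P (-2.4, -2.8) the arrows spread outward. Divergence about +3, curl ≈0 — positive divergence with near-zero curl is a source.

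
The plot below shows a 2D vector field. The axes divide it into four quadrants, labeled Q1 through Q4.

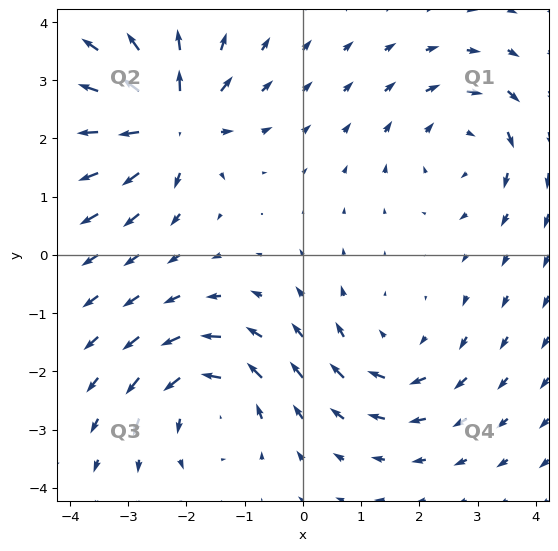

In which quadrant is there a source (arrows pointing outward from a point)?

The source sits at approximately (-2.3, 2.3), which lies in quadrant Q2. The divergence there is about +7, positive as expected for a source.

Q2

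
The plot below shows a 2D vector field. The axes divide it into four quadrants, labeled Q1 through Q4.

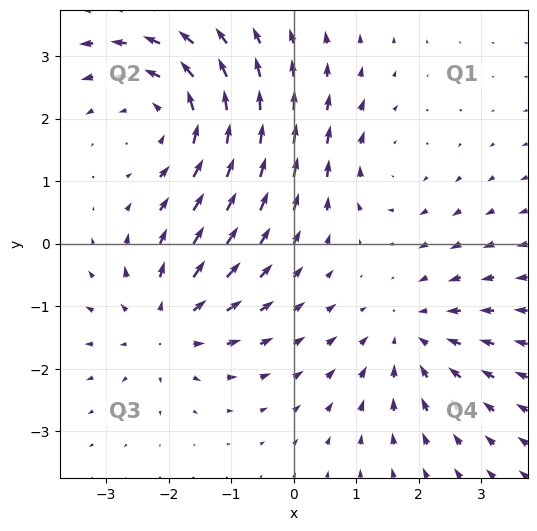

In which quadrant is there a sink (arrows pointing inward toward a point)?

The sink sits at approximately (1.9, -1.5), which lies in quadrant Q4. The divergence there is about -3, negative as expected for a sink.

Q4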